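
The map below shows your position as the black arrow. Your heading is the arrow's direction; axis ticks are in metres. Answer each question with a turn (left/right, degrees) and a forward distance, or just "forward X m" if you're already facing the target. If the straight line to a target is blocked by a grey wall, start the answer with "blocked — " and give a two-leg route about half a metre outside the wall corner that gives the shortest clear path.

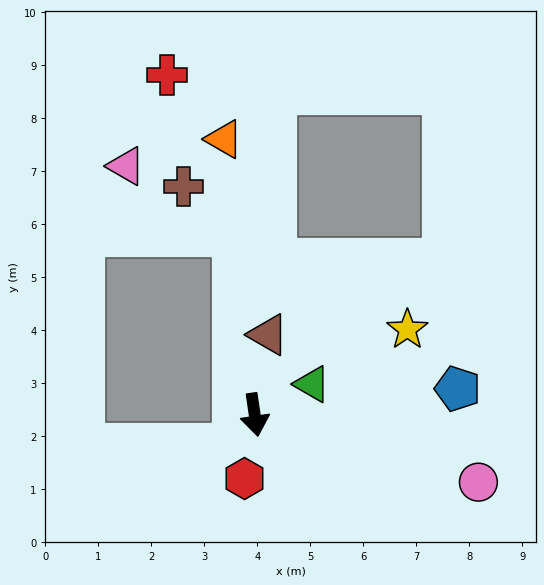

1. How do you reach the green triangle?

turn left 110°, forward 1.2 m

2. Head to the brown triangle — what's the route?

turn left 162°, forward 1.5 m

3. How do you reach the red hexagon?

turn right 18°, forward 1.2 m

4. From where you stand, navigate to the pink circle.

turn left 65°, forward 4.4 m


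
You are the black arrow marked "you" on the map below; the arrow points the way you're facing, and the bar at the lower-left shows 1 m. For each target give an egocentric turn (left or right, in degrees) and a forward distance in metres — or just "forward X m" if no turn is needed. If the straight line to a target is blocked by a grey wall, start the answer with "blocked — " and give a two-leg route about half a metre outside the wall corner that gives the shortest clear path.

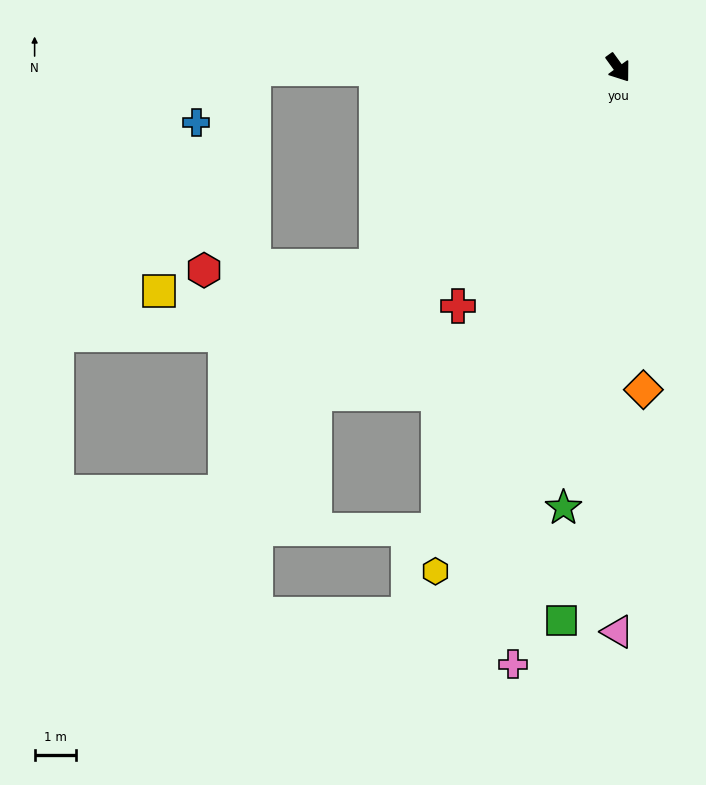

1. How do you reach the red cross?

turn right 70°, forward 6.9 m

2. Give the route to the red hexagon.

blocked — turn right 86°, forward 7.5 m, then turn right 39°, forward 4.1 m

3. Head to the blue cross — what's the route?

blocked — turn right 126°, forward 8.7 m, then turn left 44°, forward 1.9 m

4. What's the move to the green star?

turn right 43°, forward 10.6 m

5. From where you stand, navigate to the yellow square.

blocked — turn right 126°, forward 8.7 m, then turn left 67°, forward 5.8 m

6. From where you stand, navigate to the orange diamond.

turn right 31°, forward 7.7 m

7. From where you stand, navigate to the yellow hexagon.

turn right 56°, forward 12.8 m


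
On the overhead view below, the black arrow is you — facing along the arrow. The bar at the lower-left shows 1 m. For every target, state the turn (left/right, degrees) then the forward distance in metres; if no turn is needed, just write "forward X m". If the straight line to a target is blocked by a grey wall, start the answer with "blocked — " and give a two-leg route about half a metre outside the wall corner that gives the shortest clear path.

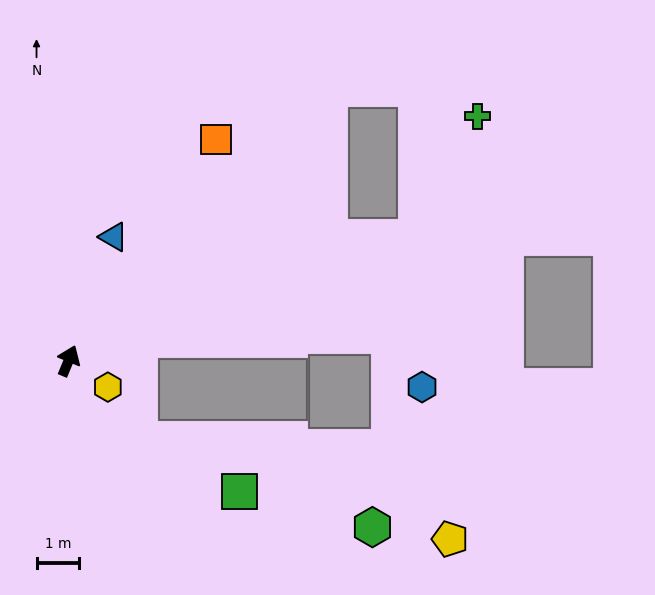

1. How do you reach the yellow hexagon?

turn right 101°, forward 1.1 m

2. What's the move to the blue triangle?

turn left 2°, forward 3.1 m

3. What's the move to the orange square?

turn right 11°, forward 6.2 m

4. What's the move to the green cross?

blocked — turn right 48°, forward 8.6 m, then turn left 44°, forward 3.2 m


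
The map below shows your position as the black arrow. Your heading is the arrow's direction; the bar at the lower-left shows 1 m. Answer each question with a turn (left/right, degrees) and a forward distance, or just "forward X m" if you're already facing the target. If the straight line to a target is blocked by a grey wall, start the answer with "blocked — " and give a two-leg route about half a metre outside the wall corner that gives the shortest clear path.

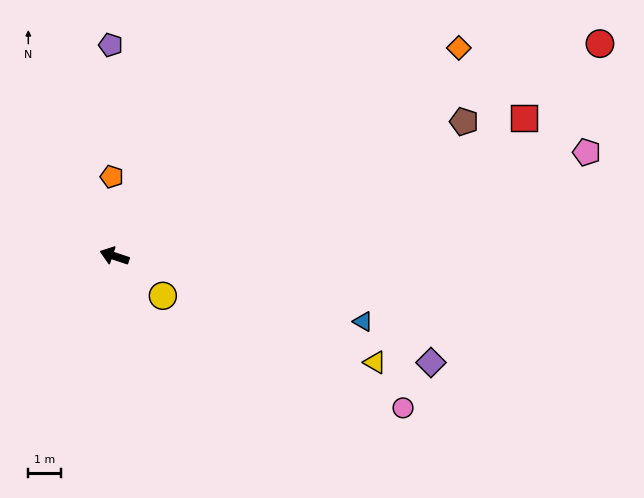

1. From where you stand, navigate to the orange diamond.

turn right 130°, forward 12.4 m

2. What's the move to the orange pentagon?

turn right 70°, forward 2.5 m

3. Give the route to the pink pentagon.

turn right 149°, forward 14.9 m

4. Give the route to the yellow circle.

turn left 159°, forward 1.9 m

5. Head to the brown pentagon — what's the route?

turn right 141°, forward 11.5 m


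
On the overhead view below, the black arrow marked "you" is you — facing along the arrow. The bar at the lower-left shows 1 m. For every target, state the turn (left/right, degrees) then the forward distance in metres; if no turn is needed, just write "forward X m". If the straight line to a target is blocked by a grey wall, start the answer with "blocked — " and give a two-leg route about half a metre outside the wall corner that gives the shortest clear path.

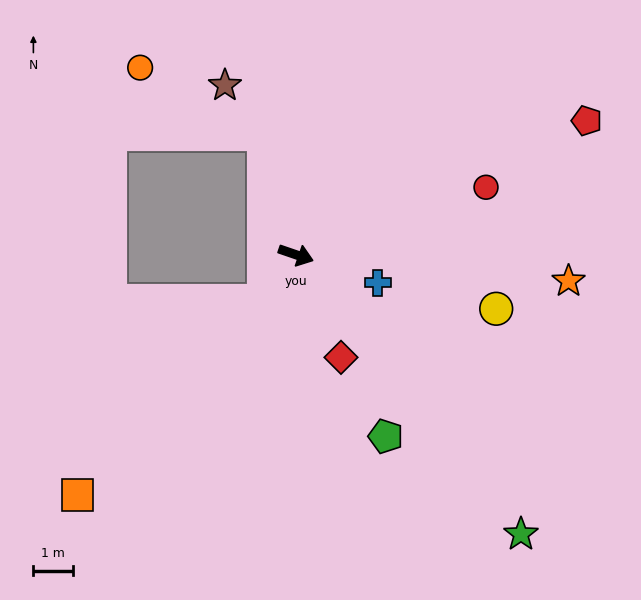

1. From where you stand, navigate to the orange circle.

blocked — turn left 124°, forward 3.2 m, then turn left 46°, forward 3.6 m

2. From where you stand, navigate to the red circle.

turn left 39°, forward 5.1 m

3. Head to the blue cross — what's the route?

forward 2.2 m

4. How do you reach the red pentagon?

turn left 44°, forward 8.2 m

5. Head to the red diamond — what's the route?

turn right 47°, forward 2.9 m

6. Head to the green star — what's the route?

turn right 32°, forward 9.1 m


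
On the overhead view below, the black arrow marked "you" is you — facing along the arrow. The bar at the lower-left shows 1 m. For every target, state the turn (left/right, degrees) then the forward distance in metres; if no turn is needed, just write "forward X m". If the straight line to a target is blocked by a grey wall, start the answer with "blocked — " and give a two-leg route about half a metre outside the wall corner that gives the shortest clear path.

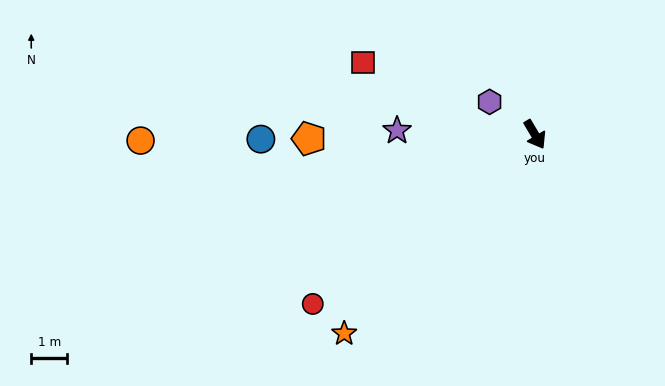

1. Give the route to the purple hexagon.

turn right 156°, forward 1.5 m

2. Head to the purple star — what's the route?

turn right 122°, forward 3.8 m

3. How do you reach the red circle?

turn right 83°, forward 7.7 m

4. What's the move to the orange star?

turn right 74°, forward 7.6 m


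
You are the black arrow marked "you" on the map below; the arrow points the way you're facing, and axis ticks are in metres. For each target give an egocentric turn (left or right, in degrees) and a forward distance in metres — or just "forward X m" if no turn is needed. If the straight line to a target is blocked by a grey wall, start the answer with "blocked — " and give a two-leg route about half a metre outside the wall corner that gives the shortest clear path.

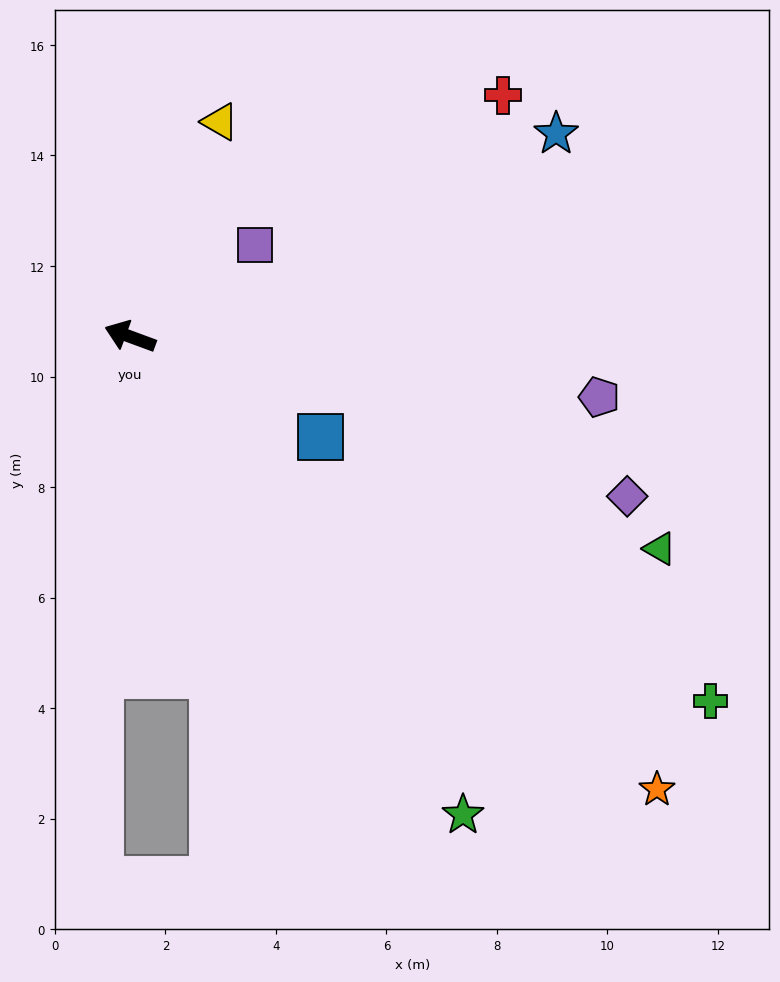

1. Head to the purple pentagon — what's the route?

turn right 167°, forward 8.6 m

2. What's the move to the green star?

turn left 145°, forward 10.5 m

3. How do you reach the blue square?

turn left 172°, forward 3.9 m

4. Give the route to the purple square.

turn right 124°, forward 2.8 m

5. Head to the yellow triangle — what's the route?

turn right 92°, forward 4.2 m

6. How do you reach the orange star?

turn left 160°, forward 12.6 m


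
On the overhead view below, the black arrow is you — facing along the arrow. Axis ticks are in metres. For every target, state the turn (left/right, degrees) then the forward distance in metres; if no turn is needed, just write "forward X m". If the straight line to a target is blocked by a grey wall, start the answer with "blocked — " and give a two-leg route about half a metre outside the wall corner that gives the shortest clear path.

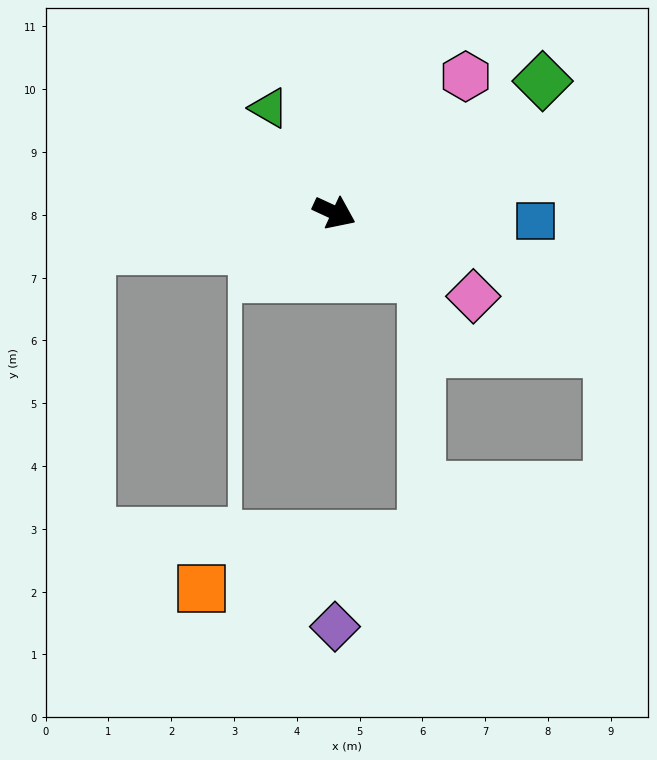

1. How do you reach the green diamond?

turn left 57°, forward 3.9 m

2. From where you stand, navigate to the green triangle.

turn left 147°, forward 2.0 m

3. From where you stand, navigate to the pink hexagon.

turn left 71°, forward 3.0 m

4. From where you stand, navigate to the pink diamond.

turn right 6°, forward 2.6 m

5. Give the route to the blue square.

turn left 23°, forward 3.2 m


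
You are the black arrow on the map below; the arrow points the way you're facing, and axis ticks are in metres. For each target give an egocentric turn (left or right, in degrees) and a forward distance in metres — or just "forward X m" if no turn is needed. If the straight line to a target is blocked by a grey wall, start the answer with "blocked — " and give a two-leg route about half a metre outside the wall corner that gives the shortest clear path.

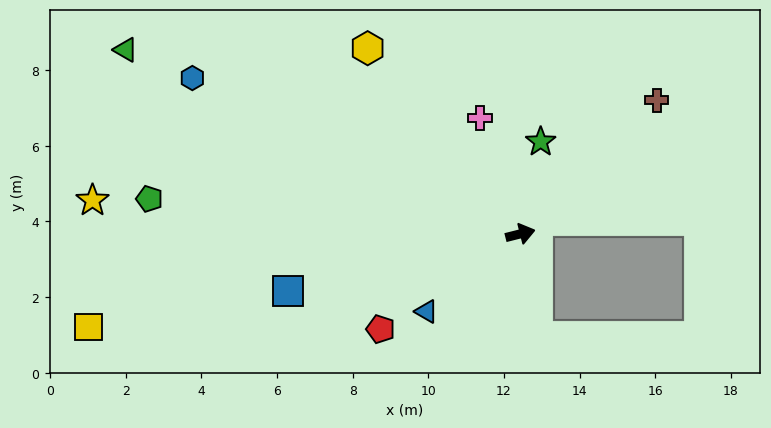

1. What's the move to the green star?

turn left 63°, forward 2.5 m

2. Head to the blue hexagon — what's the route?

turn left 140°, forward 9.6 m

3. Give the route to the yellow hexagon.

turn left 115°, forward 6.4 m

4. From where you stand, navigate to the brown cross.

turn left 30°, forward 5.0 m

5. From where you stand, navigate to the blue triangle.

turn right 155°, forward 3.2 m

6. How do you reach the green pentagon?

turn left 160°, forward 9.8 m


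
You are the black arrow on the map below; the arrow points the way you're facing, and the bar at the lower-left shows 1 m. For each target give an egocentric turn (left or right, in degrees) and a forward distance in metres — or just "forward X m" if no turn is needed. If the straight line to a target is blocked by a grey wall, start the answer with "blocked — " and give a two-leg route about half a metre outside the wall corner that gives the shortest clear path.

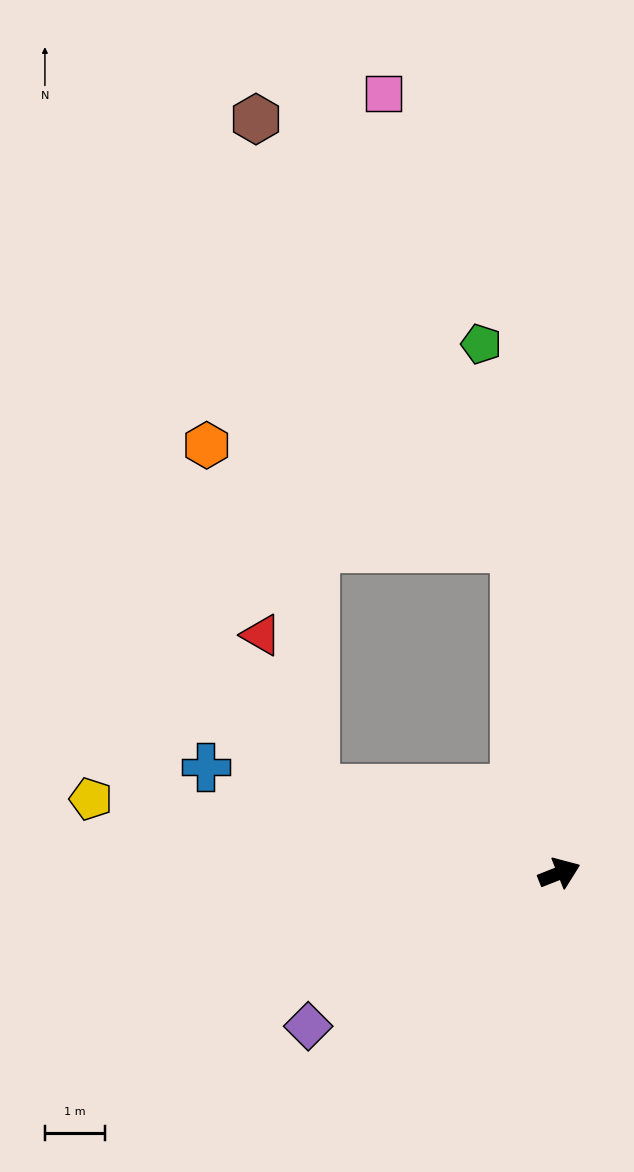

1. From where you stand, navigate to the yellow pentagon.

turn left 149°, forward 7.9 m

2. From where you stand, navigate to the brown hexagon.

blocked — turn left 76°, forward 5.5 m, then turn left 24°, forward 8.4 m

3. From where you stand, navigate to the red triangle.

blocked — turn left 140°, forward 4.3 m, then turn right 53°, forward 2.7 m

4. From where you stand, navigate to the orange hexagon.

blocked — turn left 76°, forward 5.5 m, then turn left 64°, forward 5.4 m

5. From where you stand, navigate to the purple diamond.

turn right 170°, forward 4.9 m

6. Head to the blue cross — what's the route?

turn left 142°, forward 6.2 m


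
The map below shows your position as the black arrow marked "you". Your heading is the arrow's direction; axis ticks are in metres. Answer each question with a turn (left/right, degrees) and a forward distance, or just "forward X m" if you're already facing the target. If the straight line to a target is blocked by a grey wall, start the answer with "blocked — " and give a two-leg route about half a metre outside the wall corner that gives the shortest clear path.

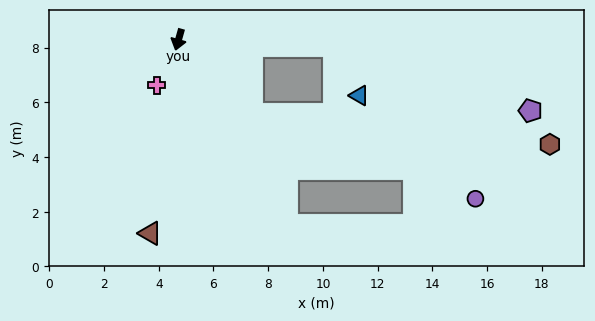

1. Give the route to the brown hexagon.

blocked — turn left 104°, forward 5.7 m, then turn right 23°, forward 8.7 m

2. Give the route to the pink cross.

turn right 10°, forward 1.8 m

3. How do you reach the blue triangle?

blocked — turn left 104°, forward 5.7 m, then turn right 62°, forward 2.0 m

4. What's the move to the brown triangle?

turn left 7°, forward 7.2 m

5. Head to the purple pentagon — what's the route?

blocked — turn left 104°, forward 5.7 m, then turn right 17°, forward 7.6 m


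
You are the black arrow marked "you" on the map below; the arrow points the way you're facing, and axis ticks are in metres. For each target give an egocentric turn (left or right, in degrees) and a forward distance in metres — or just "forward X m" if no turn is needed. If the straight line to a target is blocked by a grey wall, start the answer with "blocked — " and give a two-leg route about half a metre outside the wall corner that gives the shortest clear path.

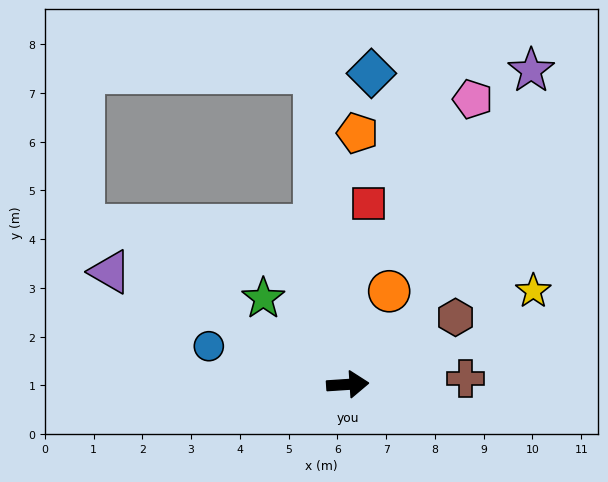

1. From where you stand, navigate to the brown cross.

forward 2.4 m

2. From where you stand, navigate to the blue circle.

turn left 161°, forward 3.0 m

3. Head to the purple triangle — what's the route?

turn left 151°, forward 5.4 m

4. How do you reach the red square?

turn left 80°, forward 3.7 m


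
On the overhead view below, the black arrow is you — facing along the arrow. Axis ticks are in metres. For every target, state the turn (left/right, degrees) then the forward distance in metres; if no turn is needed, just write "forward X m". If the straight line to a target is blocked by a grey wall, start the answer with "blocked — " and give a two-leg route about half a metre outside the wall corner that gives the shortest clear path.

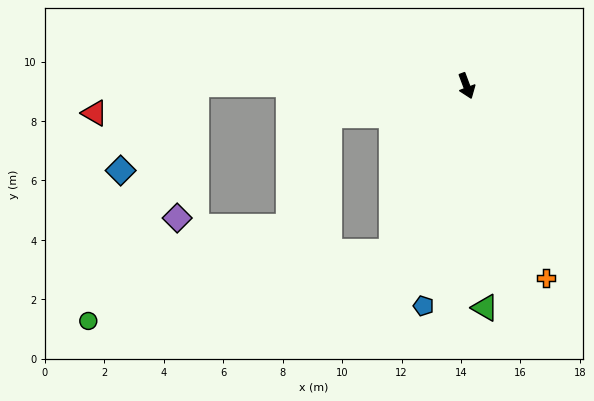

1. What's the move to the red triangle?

blocked — turn right 111°, forward 9.1 m, then turn left 16°, forward 3.6 m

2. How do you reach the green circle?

blocked — turn right 45°, forward 6.1 m, then turn right 53°, forward 10.5 m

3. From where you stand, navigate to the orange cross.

forward 7.0 m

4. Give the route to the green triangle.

turn right 16°, forward 7.5 m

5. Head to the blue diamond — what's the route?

blocked — turn right 111°, forward 9.1 m, then turn left 49°, forward 3.9 m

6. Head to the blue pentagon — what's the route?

turn right 32°, forward 7.5 m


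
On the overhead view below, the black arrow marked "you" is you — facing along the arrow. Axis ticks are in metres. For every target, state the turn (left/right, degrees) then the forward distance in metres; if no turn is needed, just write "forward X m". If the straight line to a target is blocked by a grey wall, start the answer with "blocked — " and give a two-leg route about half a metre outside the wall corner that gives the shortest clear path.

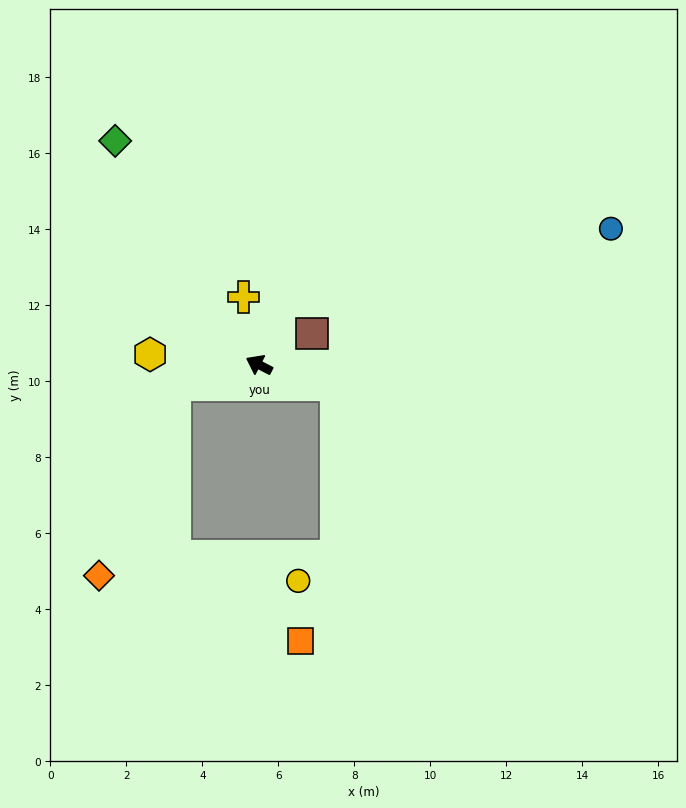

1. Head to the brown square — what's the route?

turn right 122°, forward 1.6 m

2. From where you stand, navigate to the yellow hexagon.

turn left 22°, forward 2.9 m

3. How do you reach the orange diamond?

blocked — turn left 41°, forward 2.3 m, then turn left 55°, forward 5.4 m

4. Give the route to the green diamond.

turn right 30°, forward 7.0 m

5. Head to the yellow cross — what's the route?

turn right 50°, forward 1.8 m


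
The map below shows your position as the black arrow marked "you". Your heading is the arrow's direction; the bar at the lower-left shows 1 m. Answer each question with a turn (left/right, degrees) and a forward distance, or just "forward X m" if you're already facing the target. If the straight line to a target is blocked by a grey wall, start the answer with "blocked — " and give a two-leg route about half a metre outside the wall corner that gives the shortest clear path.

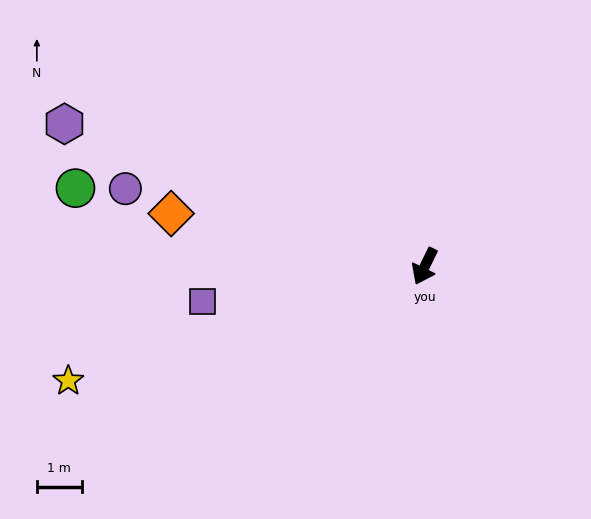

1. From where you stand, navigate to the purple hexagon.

turn right 86°, forward 8.6 m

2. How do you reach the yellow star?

turn right 46°, forward 8.4 m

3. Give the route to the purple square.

turn right 55°, forward 5.0 m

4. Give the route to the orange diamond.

turn right 76°, forward 5.8 m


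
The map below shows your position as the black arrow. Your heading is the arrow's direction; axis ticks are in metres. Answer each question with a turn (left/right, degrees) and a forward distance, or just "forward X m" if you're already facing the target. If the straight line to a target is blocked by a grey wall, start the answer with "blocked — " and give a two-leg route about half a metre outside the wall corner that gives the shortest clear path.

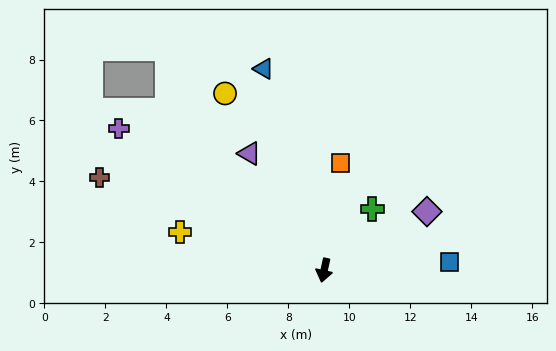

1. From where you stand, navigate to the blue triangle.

turn right 151°, forward 6.9 m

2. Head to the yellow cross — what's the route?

turn right 93°, forward 4.9 m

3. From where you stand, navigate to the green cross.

turn left 154°, forward 2.6 m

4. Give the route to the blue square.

turn left 106°, forward 4.1 m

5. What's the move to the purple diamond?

turn left 132°, forward 3.9 m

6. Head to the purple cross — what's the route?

turn right 112°, forward 8.2 m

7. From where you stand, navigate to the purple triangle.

turn right 135°, forward 4.5 m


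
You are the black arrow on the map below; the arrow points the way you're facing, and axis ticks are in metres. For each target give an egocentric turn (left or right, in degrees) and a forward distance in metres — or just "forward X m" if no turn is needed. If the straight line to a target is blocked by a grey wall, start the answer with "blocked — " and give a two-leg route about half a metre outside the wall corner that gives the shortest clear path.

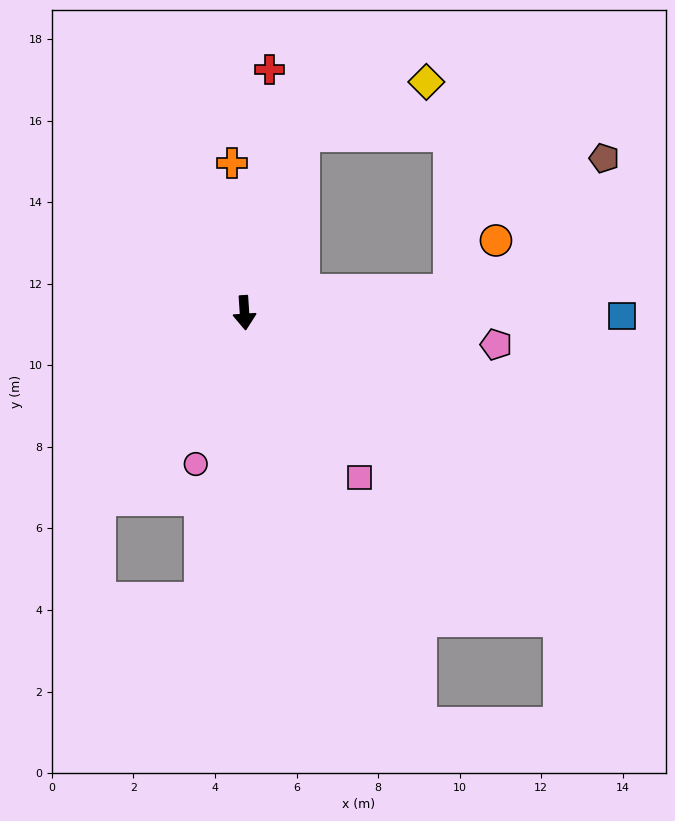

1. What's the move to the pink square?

turn left 31°, forward 4.9 m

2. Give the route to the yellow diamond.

blocked — turn left 158°, forward 4.6 m, then turn right 49°, forward 3.3 m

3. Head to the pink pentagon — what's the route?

turn left 79°, forward 6.2 m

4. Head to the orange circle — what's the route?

blocked — turn left 92°, forward 5.1 m, then turn left 43°, forward 1.7 m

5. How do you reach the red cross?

turn left 170°, forward 6.0 m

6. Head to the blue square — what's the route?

turn left 86°, forward 9.3 m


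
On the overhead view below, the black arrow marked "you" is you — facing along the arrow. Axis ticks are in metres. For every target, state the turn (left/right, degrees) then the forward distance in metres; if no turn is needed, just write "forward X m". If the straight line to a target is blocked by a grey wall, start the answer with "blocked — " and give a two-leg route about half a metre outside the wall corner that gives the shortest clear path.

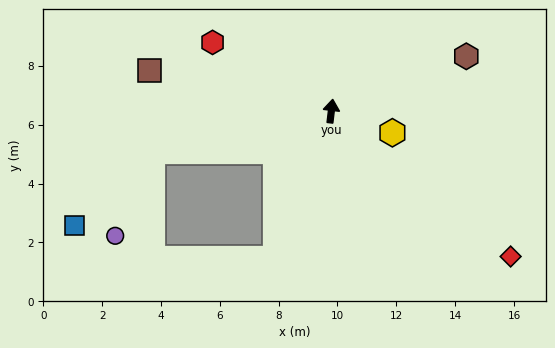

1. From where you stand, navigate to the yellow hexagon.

turn right 103°, forward 2.2 m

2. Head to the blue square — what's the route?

blocked — turn left 110°, forward 6.2 m, then turn left 30°, forward 3.7 m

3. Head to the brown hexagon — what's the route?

turn right 61°, forward 5.0 m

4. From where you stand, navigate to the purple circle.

blocked — turn left 110°, forward 6.2 m, then turn left 53°, forward 3.1 m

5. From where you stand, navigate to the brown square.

turn left 84°, forward 6.3 m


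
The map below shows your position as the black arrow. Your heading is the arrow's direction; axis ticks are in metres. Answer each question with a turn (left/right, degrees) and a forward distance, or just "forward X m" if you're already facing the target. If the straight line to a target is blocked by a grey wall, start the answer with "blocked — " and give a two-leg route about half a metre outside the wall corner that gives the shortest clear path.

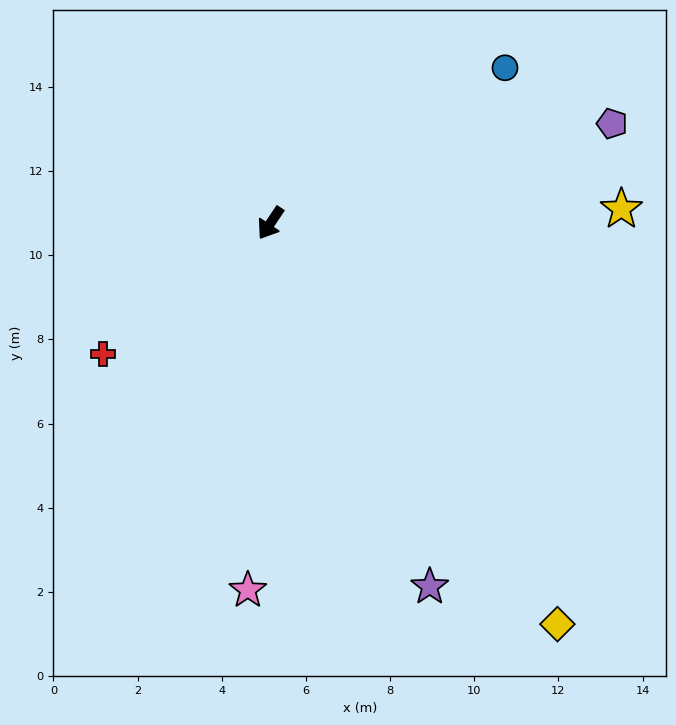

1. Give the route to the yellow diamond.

turn left 69°, forward 11.7 m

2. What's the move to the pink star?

turn left 30°, forward 8.7 m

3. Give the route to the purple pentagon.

turn left 140°, forward 8.5 m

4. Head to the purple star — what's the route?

turn left 57°, forward 9.4 m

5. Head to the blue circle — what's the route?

turn left 157°, forward 6.7 m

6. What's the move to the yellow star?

turn left 126°, forward 8.3 m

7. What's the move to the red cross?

turn right 18°, forward 5.1 m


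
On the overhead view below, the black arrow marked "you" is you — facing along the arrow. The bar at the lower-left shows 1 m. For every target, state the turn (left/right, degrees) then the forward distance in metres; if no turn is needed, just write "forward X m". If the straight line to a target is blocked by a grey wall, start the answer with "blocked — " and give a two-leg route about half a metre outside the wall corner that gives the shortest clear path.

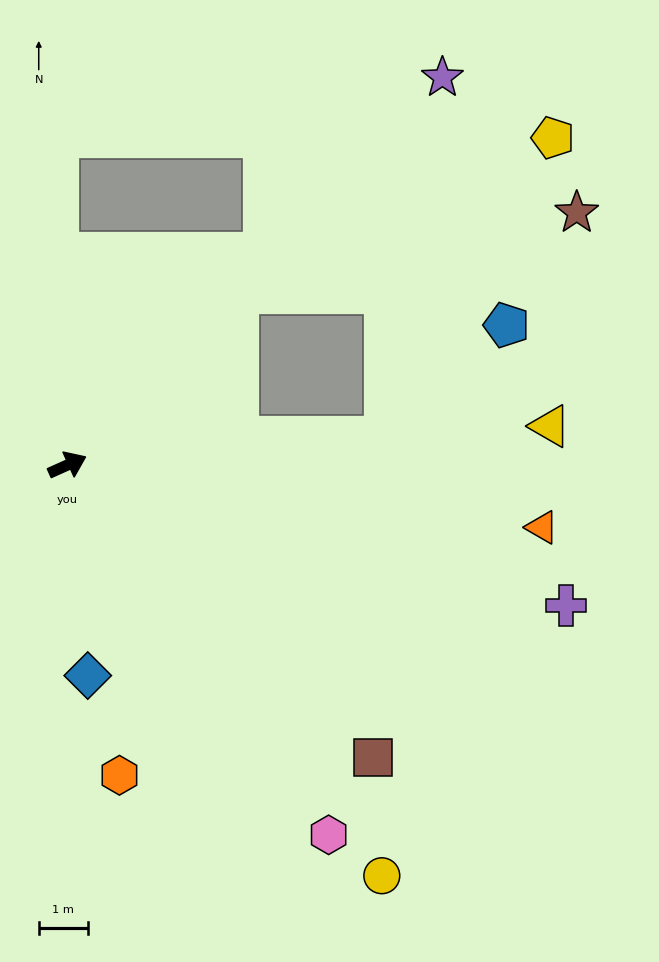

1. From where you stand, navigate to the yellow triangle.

turn right 20°, forward 9.8 m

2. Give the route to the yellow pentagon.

blocked — turn left 21°, forward 4.9 m, then turn right 19°, forward 7.1 m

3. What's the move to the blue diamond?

turn right 109°, forward 4.3 m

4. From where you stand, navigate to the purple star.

turn left 22°, forward 10.9 m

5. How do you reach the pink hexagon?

turn right 79°, forward 9.2 m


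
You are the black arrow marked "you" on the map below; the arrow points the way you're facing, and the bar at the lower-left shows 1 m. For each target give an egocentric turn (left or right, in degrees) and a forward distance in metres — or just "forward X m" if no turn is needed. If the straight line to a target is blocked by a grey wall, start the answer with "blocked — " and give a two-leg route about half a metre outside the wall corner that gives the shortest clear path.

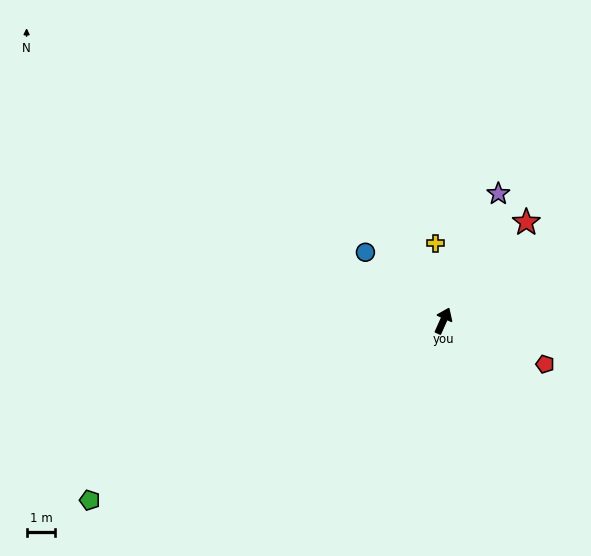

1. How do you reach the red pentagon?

turn right 89°, forward 3.9 m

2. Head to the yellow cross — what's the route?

turn left 30°, forward 2.7 m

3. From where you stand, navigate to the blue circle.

turn left 73°, forward 3.6 m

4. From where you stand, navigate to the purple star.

forward 4.8 m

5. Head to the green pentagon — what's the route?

turn left 141°, forward 13.8 m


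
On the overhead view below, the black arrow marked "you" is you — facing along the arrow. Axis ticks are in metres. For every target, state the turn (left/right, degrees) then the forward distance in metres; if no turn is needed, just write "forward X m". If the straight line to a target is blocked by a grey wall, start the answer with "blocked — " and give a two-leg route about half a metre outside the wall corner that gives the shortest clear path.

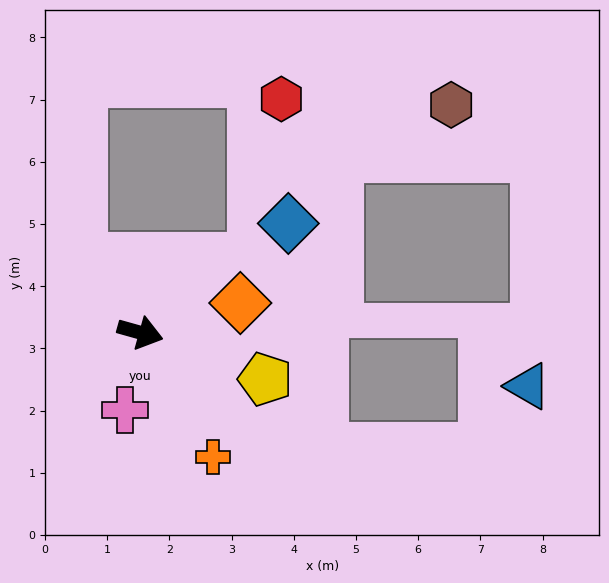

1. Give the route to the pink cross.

turn right 85°, forward 1.3 m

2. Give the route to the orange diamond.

turn left 32°, forward 1.7 m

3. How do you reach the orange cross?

turn right 44°, forward 2.3 m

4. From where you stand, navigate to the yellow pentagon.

turn right 5°, forward 2.1 m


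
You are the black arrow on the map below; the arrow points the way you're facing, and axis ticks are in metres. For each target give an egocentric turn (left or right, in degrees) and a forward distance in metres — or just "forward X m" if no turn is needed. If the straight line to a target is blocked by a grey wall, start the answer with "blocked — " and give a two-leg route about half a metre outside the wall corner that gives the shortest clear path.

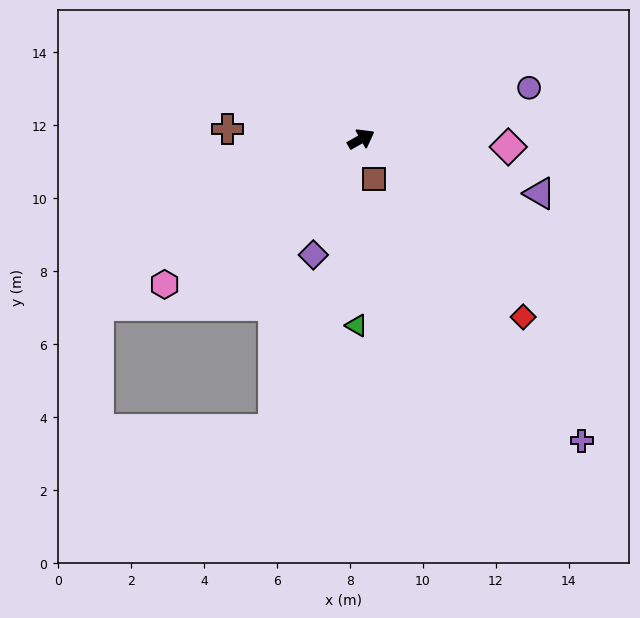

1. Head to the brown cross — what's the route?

turn left 146°, forward 3.7 m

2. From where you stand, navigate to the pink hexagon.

turn right 173°, forward 6.7 m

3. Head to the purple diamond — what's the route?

turn right 142°, forward 3.4 m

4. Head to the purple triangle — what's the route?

turn right 46°, forward 5.1 m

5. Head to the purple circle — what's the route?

turn right 12°, forward 4.8 m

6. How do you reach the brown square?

turn right 101°, forward 1.2 m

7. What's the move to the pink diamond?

turn right 32°, forward 4.0 m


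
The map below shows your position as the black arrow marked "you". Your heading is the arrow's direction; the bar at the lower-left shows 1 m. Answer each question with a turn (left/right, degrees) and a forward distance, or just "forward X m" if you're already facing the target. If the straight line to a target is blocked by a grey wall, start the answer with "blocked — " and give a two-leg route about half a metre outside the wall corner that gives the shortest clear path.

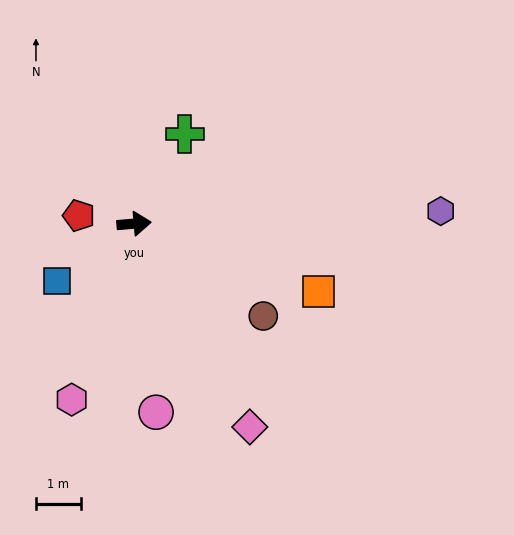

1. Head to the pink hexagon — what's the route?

turn right 114°, forward 4.2 m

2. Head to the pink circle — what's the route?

turn right 88°, forward 4.3 m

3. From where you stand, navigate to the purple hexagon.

turn right 3°, forward 6.9 m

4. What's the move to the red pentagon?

turn left 167°, forward 1.3 m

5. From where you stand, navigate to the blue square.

turn right 148°, forward 2.2 m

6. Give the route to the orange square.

turn right 25°, forward 4.4 m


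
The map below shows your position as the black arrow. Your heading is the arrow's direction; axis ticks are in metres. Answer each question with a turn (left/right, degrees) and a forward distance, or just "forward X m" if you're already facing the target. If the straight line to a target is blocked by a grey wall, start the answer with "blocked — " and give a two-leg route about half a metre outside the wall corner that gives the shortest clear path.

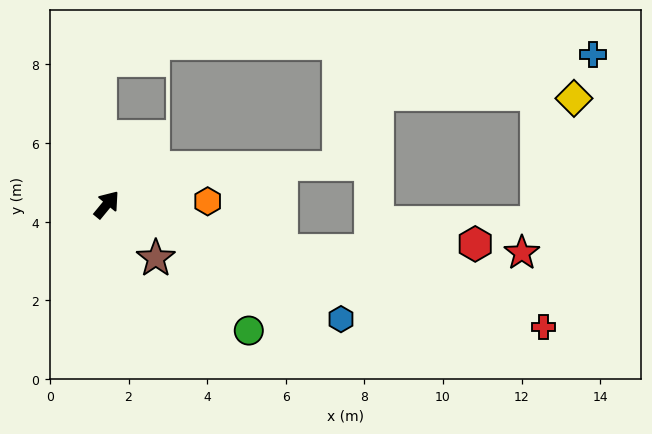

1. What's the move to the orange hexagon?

turn right 49°, forward 2.6 m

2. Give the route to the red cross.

turn right 66°, forward 11.5 m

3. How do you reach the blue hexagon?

turn right 77°, forward 6.6 m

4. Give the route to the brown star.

turn right 98°, forward 1.9 m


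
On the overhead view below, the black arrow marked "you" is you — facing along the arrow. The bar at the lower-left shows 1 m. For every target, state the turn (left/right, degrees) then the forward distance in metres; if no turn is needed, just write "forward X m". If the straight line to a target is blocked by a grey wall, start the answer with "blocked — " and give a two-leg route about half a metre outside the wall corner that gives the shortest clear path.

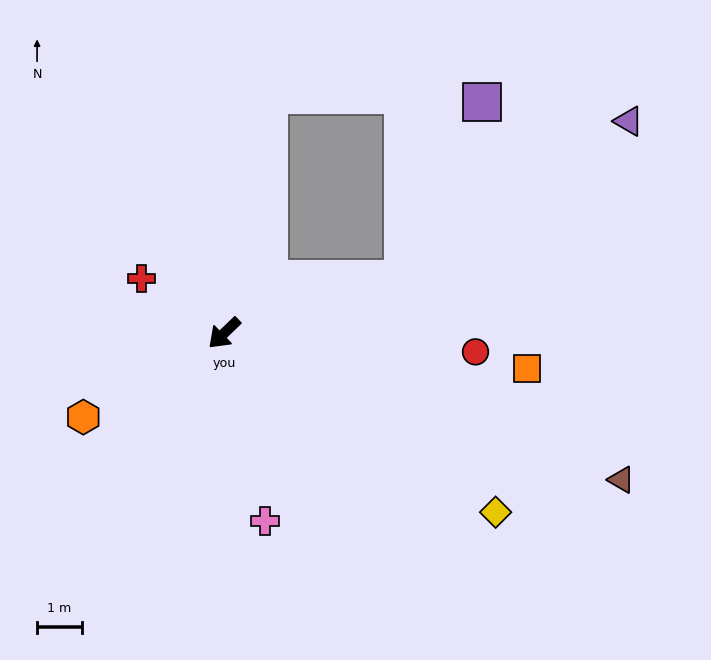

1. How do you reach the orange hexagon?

turn right 13°, forward 3.6 m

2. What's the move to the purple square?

blocked — turn left 153°, forward 4.2 m, then turn left 49°, forward 4.3 m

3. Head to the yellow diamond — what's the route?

turn left 103°, forward 7.2 m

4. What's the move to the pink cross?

turn left 58°, forward 4.3 m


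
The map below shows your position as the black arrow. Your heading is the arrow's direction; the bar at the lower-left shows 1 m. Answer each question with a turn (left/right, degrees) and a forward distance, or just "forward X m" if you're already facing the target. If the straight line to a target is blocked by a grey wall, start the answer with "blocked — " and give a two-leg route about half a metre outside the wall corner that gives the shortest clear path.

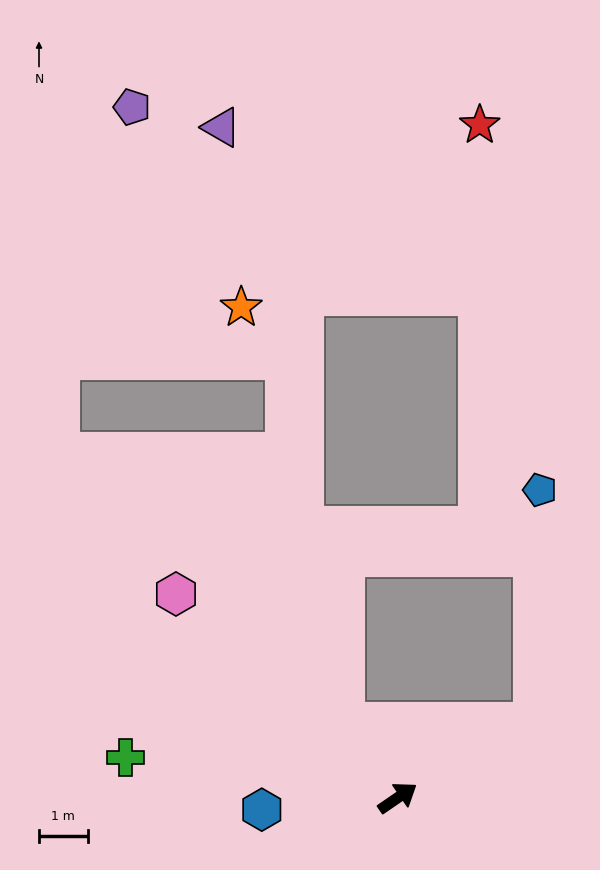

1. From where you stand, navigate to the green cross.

turn left 137°, forward 5.7 m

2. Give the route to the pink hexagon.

turn left 103°, forward 6.2 m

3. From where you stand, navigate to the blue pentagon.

blocked — turn right 6°, forward 3.2 m, then turn left 60°, forward 4.8 m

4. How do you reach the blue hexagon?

turn left 151°, forward 2.8 m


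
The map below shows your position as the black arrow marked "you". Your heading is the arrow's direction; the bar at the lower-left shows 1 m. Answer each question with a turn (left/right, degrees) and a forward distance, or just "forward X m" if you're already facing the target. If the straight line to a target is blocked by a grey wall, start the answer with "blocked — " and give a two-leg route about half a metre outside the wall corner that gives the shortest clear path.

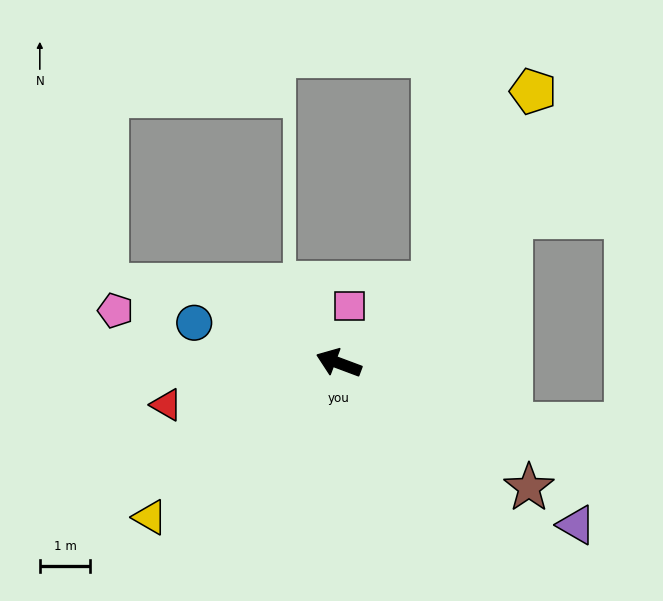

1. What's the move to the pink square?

turn right 80°, forward 1.1 m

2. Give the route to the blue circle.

turn left 5°, forward 3.0 m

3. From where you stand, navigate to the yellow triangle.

turn left 60°, forward 4.8 m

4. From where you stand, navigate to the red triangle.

turn left 34°, forward 3.5 m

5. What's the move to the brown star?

turn left 167°, forward 4.5 m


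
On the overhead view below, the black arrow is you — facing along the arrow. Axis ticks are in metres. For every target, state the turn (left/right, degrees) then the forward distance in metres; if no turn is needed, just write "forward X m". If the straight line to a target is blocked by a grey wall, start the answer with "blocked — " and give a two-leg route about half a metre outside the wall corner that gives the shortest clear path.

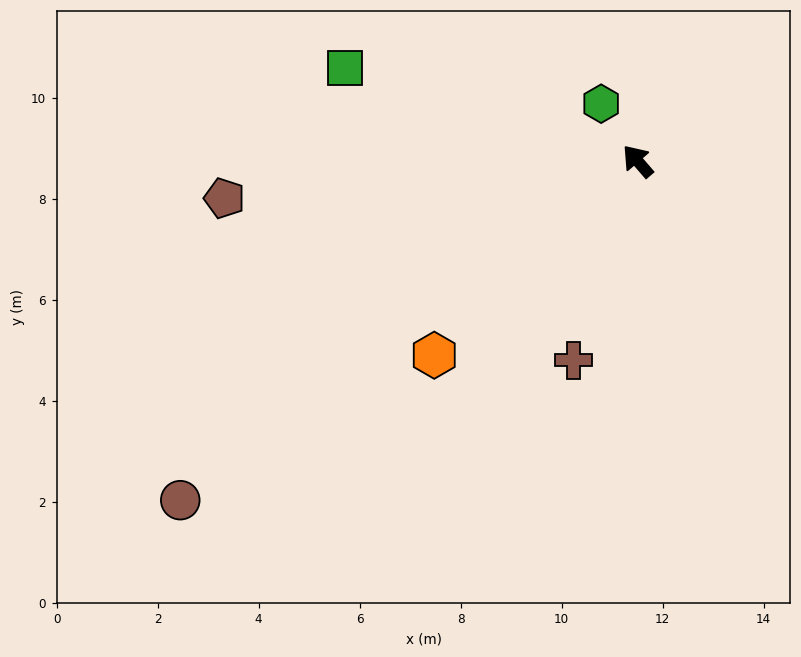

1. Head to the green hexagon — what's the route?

turn right 8°, forward 1.3 m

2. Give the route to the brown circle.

turn left 86°, forward 11.3 m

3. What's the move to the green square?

turn left 32°, forward 6.1 m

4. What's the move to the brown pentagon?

turn left 54°, forward 8.2 m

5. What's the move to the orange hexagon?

turn left 93°, forward 5.6 m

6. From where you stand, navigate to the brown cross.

turn left 121°, forward 4.1 m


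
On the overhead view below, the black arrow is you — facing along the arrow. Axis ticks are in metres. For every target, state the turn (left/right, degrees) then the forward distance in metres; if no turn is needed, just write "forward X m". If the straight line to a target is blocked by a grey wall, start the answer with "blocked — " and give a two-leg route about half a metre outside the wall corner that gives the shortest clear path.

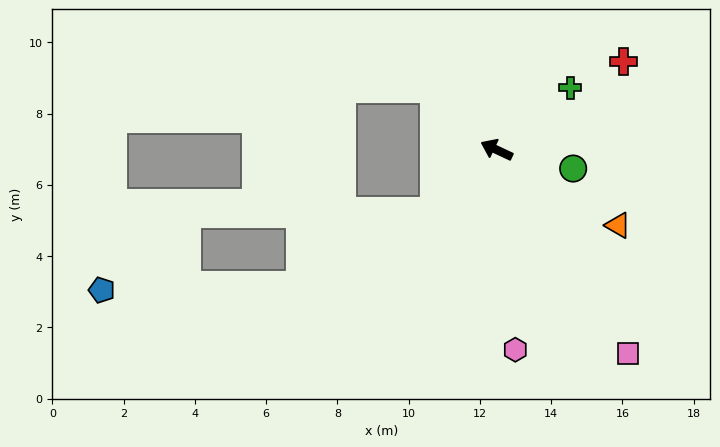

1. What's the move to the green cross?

turn right 115°, forward 2.7 m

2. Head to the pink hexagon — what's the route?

turn left 121°, forward 5.6 m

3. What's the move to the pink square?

turn left 148°, forward 6.8 m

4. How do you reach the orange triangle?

turn left 173°, forward 4.0 m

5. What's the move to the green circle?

turn right 169°, forward 2.2 m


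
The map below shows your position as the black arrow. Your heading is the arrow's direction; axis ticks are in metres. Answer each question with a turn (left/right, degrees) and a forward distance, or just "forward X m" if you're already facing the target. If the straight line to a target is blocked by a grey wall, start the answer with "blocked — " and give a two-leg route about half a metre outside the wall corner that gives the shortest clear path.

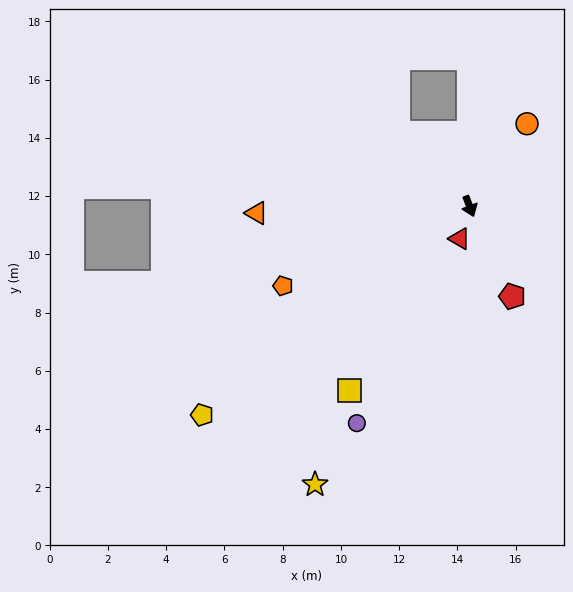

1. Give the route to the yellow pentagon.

turn right 73°, forward 11.7 m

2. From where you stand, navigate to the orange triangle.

turn right 109°, forward 7.3 m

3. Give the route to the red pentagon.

turn left 4°, forward 3.4 m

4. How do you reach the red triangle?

turn right 38°, forward 1.2 m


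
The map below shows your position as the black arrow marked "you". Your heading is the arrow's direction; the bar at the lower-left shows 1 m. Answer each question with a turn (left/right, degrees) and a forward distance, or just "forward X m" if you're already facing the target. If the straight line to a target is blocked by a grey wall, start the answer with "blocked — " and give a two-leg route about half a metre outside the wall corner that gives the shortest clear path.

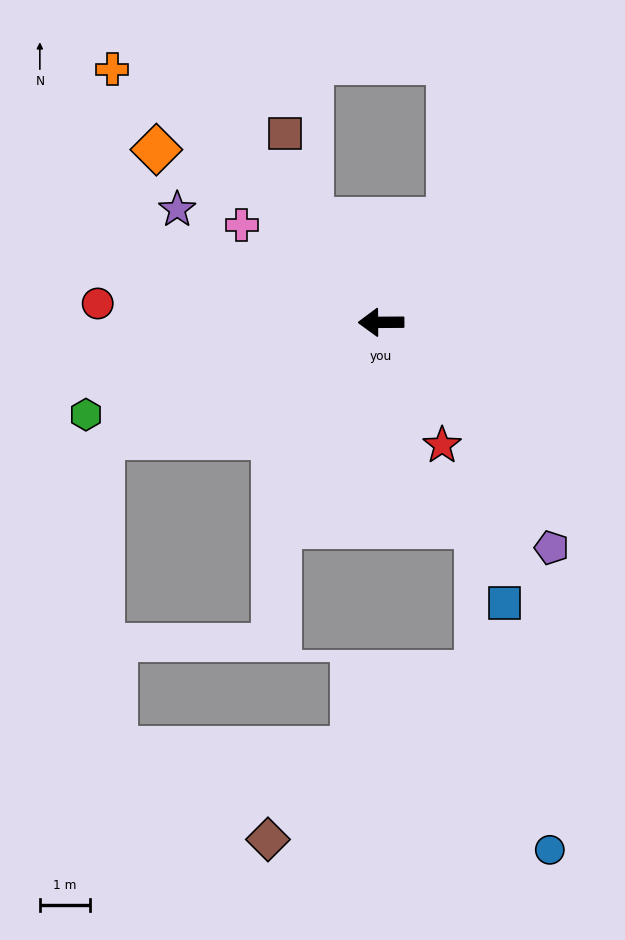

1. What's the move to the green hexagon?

turn left 17°, forward 6.2 m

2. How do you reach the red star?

turn left 116°, forward 2.7 m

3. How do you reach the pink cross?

turn right 35°, forward 3.4 m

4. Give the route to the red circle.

turn right 4°, forward 5.7 m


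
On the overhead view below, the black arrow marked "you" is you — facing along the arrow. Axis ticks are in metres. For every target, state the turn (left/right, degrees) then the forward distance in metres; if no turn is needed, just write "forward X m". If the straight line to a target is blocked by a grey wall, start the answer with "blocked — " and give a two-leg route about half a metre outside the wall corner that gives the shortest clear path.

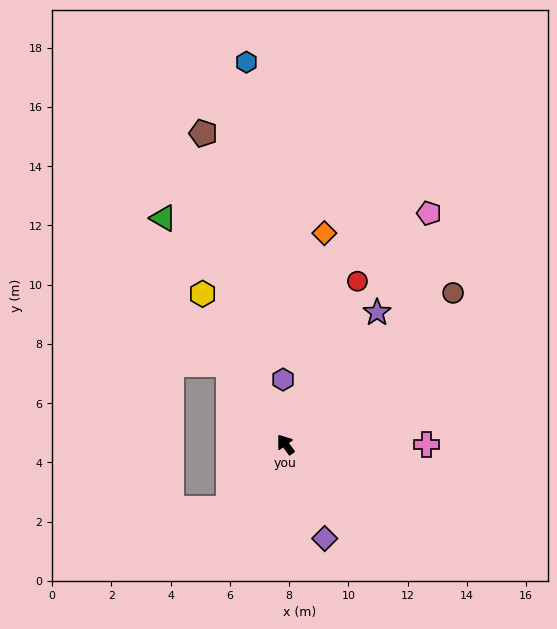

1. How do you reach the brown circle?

turn right 84°, forward 7.6 m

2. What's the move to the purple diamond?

turn left 166°, forward 3.4 m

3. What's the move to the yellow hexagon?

turn right 8°, forward 5.8 m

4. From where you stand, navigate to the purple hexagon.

turn right 34°, forward 2.2 m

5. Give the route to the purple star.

turn right 71°, forward 5.4 m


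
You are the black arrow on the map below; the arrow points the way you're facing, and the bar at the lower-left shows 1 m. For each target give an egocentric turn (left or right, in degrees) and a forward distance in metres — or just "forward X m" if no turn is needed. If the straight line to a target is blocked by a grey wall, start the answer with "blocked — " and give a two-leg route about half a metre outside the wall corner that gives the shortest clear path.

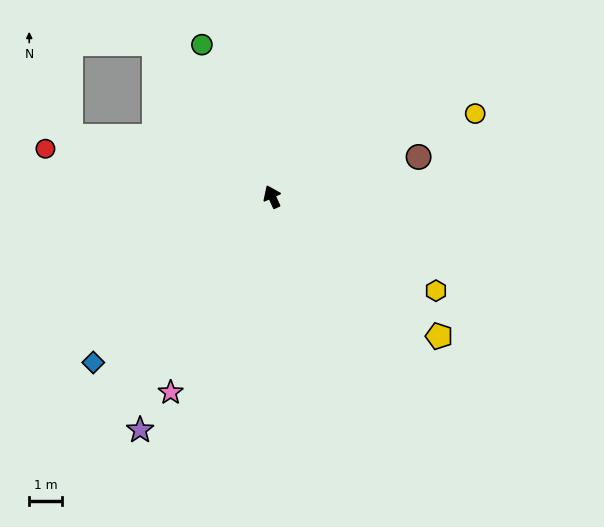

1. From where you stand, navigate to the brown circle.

turn right 99°, forward 4.7 m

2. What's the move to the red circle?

turn left 54°, forward 7.2 m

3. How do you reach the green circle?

forward 5.2 m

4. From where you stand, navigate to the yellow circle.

turn right 92°, forward 6.8 m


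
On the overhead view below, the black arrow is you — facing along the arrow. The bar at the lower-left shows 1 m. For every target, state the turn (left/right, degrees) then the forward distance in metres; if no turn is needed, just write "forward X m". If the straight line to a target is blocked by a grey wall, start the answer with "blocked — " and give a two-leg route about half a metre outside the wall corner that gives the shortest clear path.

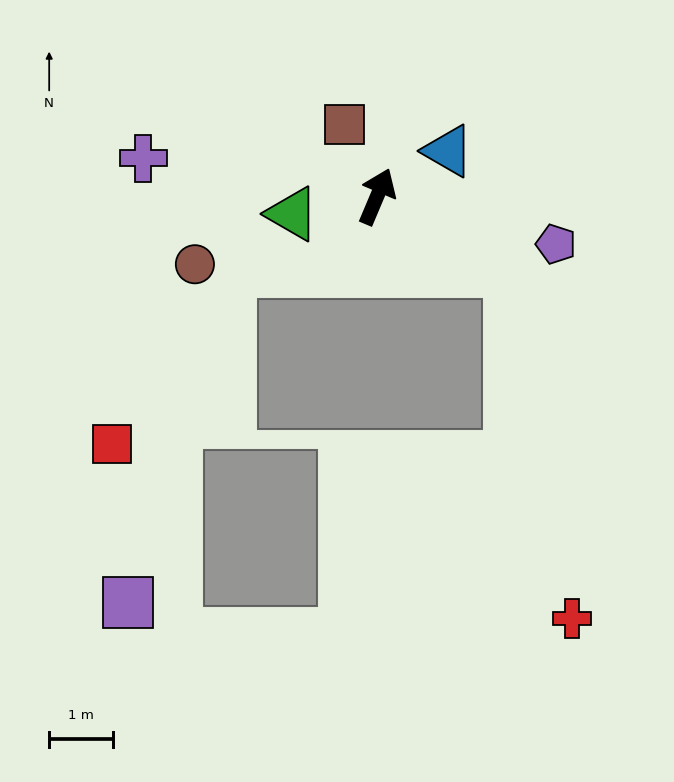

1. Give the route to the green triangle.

turn left 125°, forward 1.3 m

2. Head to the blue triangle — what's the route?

turn right 34°, forward 1.3 m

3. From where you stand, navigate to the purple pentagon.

turn right 82°, forward 2.9 m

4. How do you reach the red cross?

blocked — turn right 96°, forward 2.4 m, then turn right 51°, forward 5.5 m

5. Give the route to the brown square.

turn left 47°, forward 1.2 m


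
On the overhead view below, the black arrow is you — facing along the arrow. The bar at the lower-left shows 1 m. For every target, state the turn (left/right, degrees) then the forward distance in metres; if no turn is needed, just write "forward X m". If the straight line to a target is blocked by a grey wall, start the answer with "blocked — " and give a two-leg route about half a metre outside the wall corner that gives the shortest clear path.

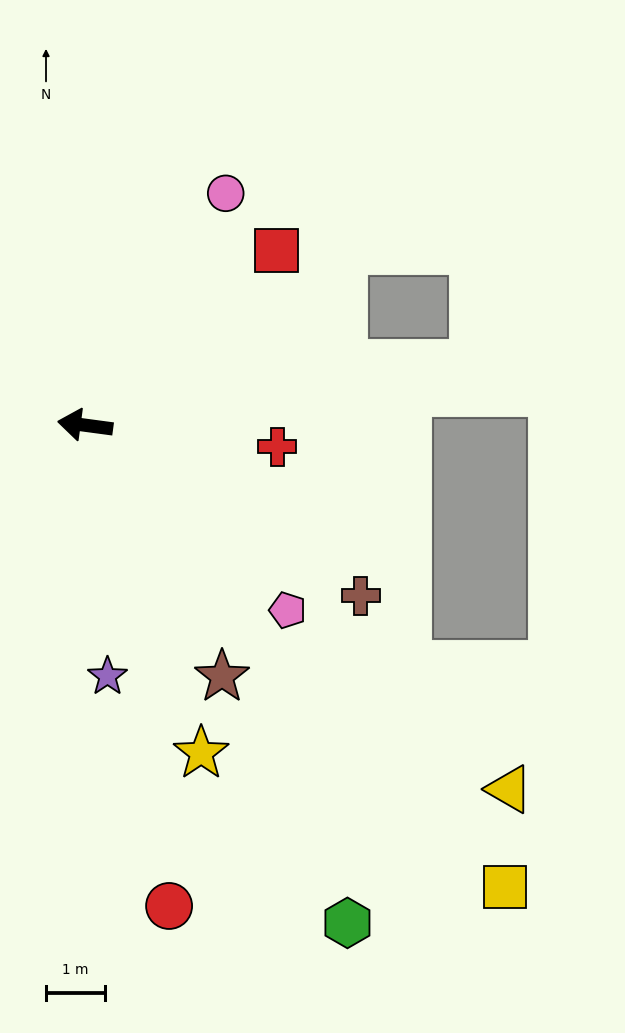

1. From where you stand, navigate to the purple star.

turn left 103°, forward 4.3 m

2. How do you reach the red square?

turn right 130°, forward 4.4 m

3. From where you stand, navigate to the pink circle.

turn right 114°, forward 4.6 m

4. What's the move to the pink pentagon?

turn left 145°, forward 4.7 m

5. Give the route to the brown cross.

turn left 156°, forward 5.5 m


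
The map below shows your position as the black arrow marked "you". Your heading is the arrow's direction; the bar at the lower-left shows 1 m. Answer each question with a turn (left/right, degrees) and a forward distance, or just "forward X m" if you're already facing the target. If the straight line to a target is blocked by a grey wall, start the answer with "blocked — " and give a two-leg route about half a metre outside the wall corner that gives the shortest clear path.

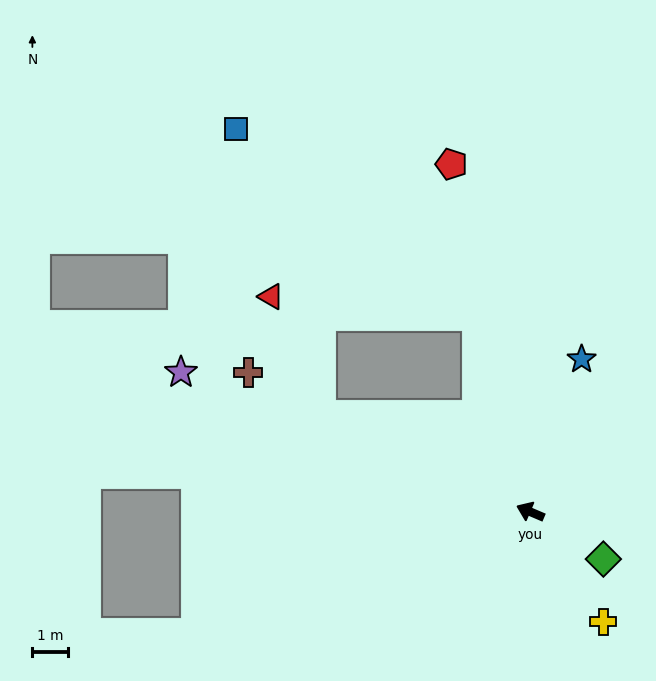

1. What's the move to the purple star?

forward 10.6 m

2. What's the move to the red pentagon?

turn right 54°, forward 10.0 m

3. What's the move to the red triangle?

blocked — forward 6.5 m, then turn right 44°, forward 3.6 m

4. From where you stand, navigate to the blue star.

turn right 85°, forward 4.5 m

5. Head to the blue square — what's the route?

blocked — turn right 52°, forward 5.7 m, then turn left 37°, forward 8.6 m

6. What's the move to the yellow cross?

turn left 147°, forward 3.7 m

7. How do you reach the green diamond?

turn left 170°, forward 2.4 m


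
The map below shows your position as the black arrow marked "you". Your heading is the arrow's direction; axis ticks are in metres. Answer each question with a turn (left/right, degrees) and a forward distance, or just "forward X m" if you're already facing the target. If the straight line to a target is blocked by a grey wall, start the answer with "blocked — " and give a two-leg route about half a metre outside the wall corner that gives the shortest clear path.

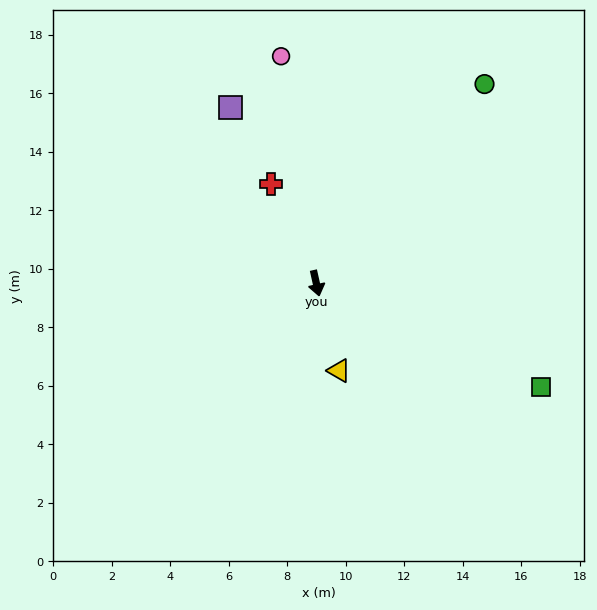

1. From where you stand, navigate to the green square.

turn left 53°, forward 8.5 m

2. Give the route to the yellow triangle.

turn left 2°, forward 3.1 m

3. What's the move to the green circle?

turn left 127°, forward 8.9 m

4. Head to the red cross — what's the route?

turn right 168°, forward 3.7 m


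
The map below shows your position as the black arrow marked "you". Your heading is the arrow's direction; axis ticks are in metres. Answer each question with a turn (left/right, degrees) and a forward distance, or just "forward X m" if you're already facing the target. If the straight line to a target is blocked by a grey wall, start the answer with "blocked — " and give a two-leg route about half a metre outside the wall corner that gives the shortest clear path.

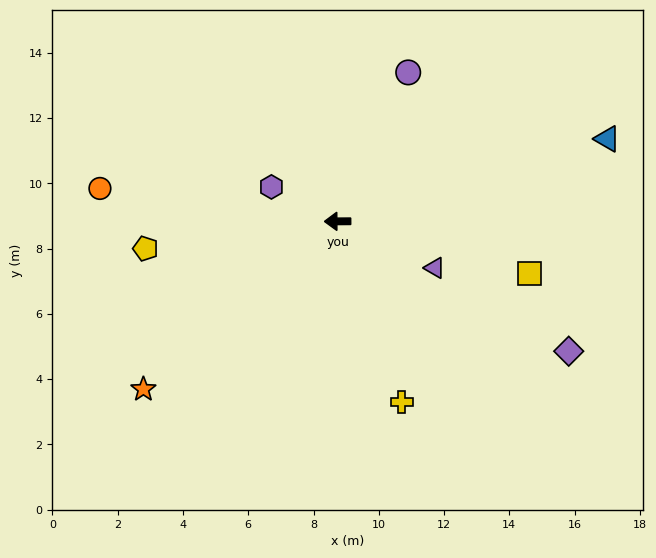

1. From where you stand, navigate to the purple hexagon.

turn right 28°, forward 2.3 m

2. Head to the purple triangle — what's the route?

turn left 154°, forward 3.3 m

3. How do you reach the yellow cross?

turn left 109°, forward 5.9 m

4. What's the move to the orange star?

turn left 40°, forward 7.9 m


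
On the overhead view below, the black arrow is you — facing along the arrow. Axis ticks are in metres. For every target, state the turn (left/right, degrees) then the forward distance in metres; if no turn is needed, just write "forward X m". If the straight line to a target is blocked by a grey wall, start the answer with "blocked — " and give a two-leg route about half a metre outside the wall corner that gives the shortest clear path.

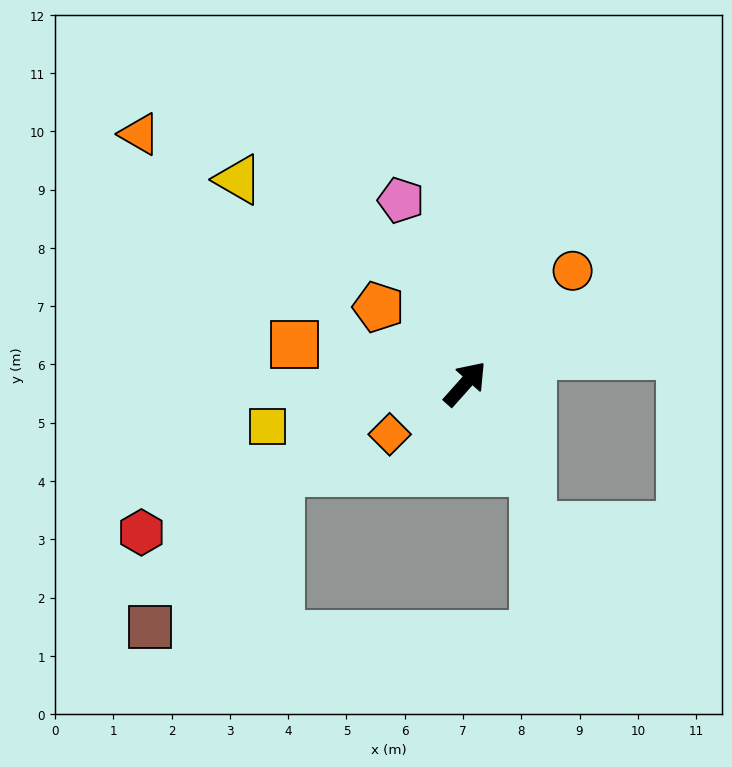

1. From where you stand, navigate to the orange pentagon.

turn left 90°, forward 2.0 m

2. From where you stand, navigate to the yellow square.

turn left 144°, forward 3.5 m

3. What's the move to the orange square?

turn left 119°, forward 3.0 m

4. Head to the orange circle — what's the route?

forward 2.7 m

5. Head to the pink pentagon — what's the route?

turn left 61°, forward 3.3 m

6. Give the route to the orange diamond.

turn left 166°, forward 1.6 m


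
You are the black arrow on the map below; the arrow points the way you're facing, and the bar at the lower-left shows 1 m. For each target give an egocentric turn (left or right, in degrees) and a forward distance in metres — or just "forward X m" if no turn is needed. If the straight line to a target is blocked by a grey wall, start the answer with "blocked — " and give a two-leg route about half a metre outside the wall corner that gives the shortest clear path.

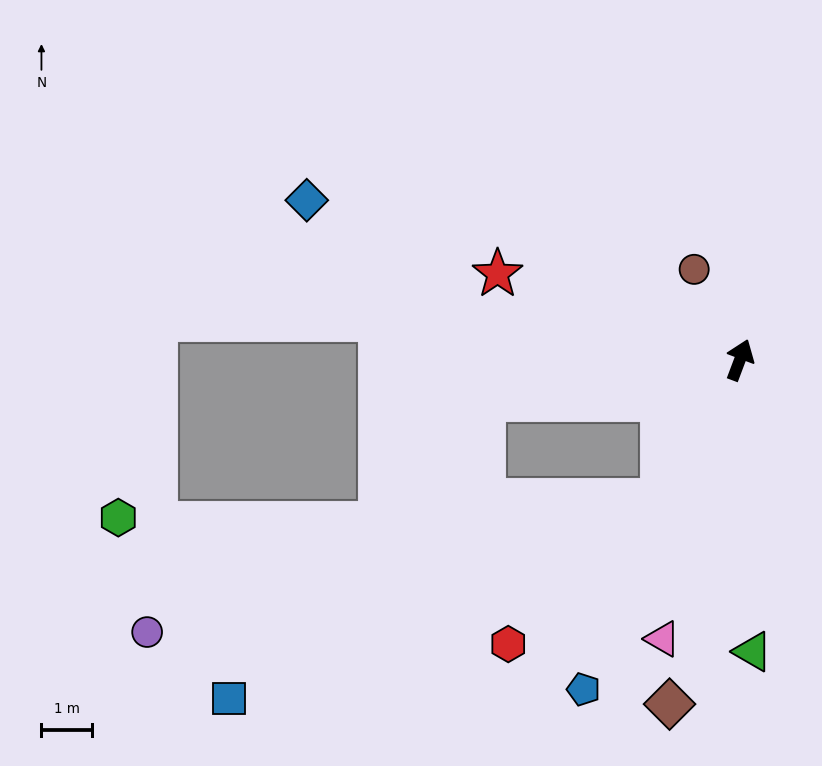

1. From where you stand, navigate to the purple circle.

blocked — turn left 172°, forward 3.1 m, then turn right 47°, forward 10.4 m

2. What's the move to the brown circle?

turn left 47°, forward 2.0 m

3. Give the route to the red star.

turn left 91°, forward 5.0 m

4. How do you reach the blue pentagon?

turn left 175°, forward 7.2 m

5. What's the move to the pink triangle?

turn right 175°, forward 5.7 m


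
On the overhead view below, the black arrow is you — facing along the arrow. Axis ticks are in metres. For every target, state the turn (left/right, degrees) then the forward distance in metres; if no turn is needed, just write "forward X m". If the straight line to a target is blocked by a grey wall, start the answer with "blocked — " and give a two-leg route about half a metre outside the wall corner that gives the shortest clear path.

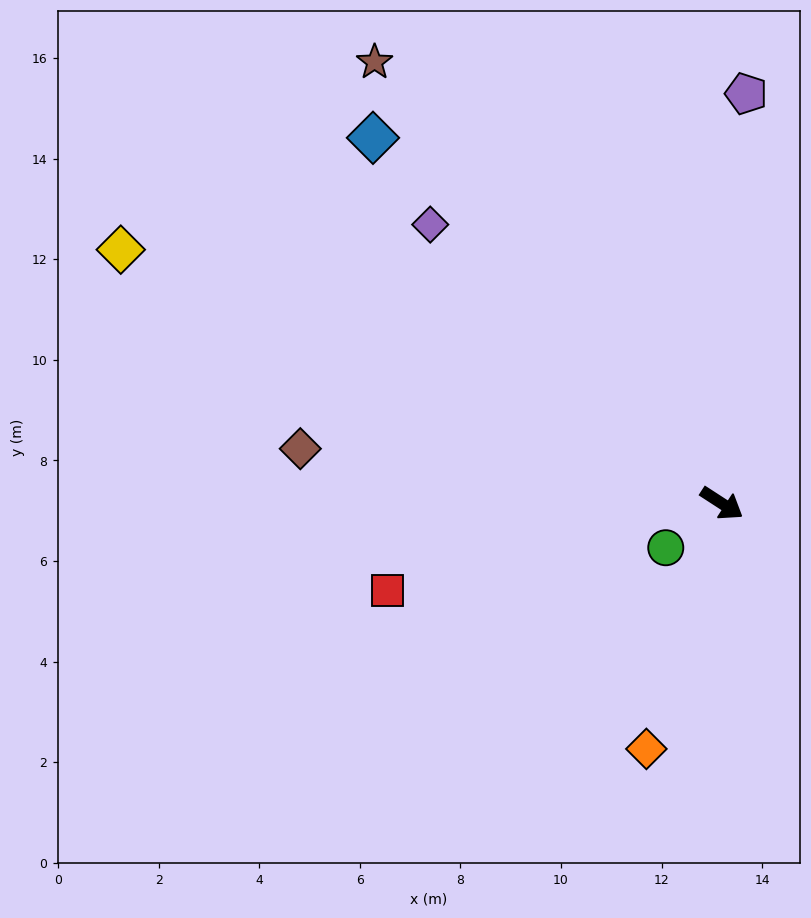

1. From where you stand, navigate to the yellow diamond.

turn right 170°, forward 13.0 m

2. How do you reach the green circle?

turn right 109°, forward 1.4 m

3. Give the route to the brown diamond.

turn right 154°, forward 8.5 m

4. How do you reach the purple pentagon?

turn left 120°, forward 8.2 m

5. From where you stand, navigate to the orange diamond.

turn right 74°, forward 5.1 m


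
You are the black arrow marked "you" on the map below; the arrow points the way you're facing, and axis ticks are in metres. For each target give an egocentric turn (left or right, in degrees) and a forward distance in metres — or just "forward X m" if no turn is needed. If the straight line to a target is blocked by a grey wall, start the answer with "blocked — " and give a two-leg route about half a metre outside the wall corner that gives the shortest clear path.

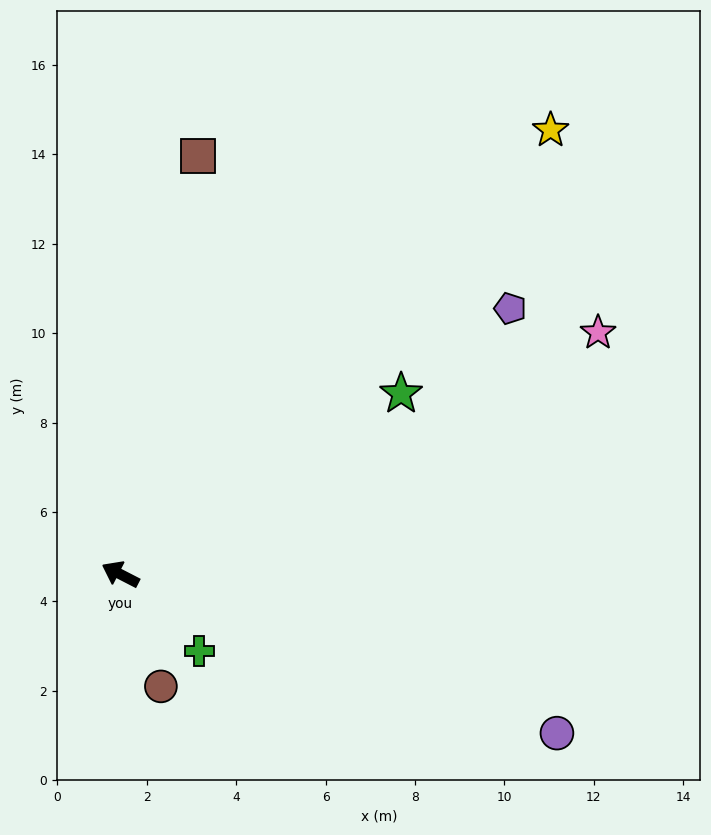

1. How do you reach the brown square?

turn right 73°, forward 9.5 m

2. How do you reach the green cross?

turn left 163°, forward 2.5 m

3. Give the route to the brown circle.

turn left 137°, forward 2.7 m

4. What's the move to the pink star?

turn right 126°, forward 12.0 m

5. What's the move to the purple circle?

turn right 173°, forward 10.4 m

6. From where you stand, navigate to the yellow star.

turn right 107°, forward 13.8 m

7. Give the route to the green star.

turn right 120°, forward 7.5 m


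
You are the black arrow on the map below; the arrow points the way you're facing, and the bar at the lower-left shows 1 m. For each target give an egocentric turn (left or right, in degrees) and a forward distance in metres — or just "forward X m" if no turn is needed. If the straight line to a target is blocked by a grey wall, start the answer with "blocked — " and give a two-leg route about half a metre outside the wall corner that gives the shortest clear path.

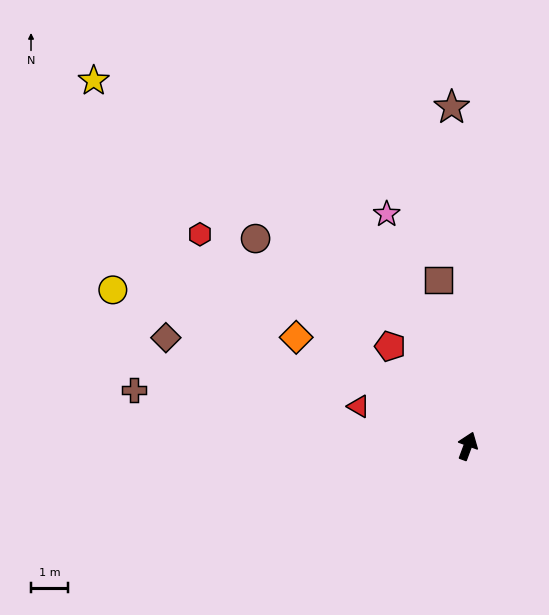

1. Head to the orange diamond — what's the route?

turn left 78°, forward 5.5 m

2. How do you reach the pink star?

turn left 40°, forward 6.7 m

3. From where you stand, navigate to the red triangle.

turn left 90°, forward 3.2 m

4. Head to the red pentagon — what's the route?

turn left 58°, forward 3.4 m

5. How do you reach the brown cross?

turn left 101°, forward 9.2 m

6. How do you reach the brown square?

turn left 30°, forward 4.6 m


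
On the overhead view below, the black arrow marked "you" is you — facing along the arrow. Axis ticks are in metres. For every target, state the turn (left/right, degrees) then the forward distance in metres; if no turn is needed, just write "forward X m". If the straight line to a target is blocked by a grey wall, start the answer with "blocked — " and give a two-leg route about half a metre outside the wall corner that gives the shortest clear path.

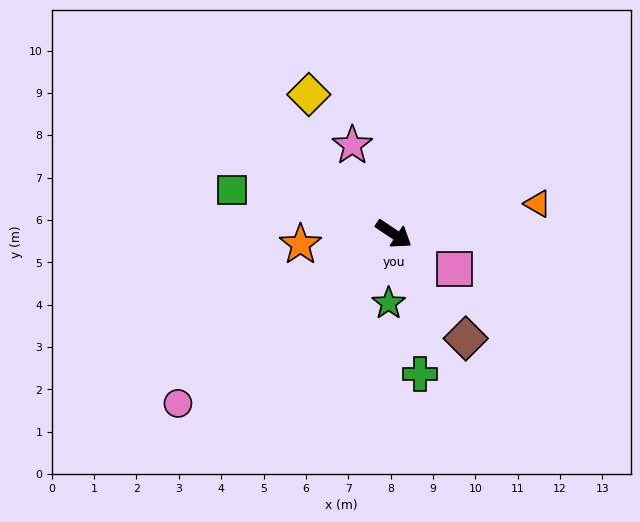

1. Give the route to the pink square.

turn left 4°, forward 1.7 m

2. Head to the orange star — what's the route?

turn right 140°, forward 2.2 m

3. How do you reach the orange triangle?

turn left 46°, forward 3.5 m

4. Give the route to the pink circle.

turn right 108°, forward 6.5 m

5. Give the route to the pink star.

turn left 149°, forward 2.3 m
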